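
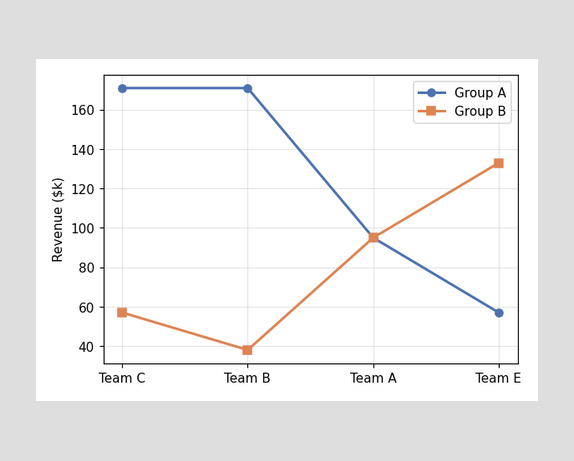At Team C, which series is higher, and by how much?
At Team C, Group A sits above the other line by $114k.

Group A, by $114k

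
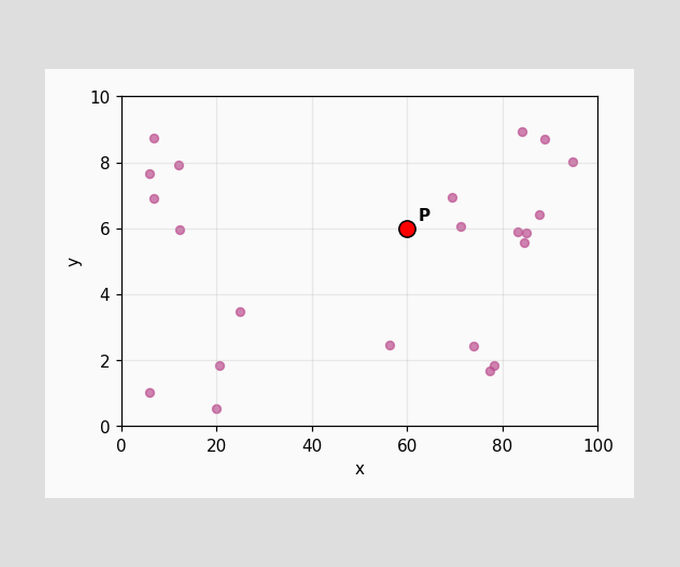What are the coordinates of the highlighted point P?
(60, 6)

Following the gridlines from P to each axis, P sits at (60, 6).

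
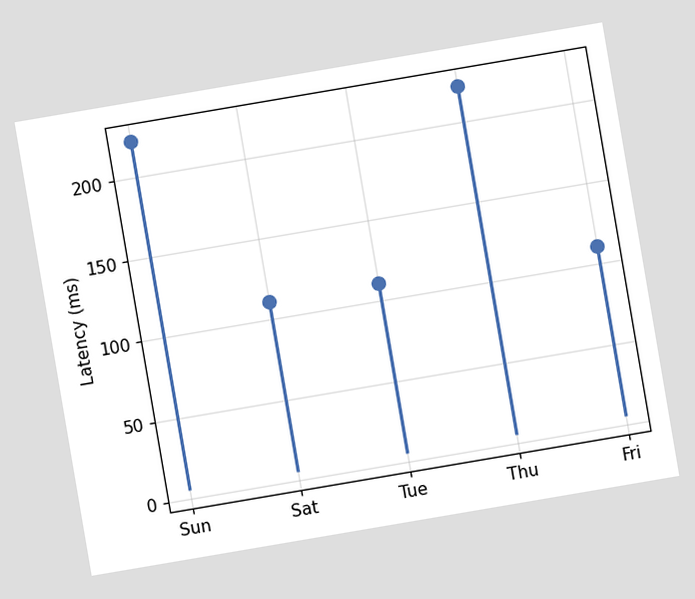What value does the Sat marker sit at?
111ms

The chart is tilted about 10° counter-clockwise. The Sat marker sits at 111ms.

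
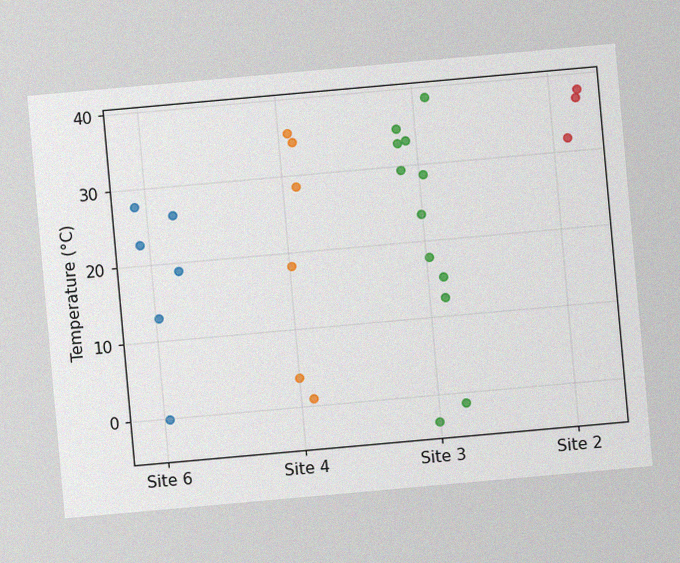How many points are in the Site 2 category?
The chart is tilted about 5° counter-clockwise, with some photo noise. Counting the markers in the Site 2 column gives 3.

3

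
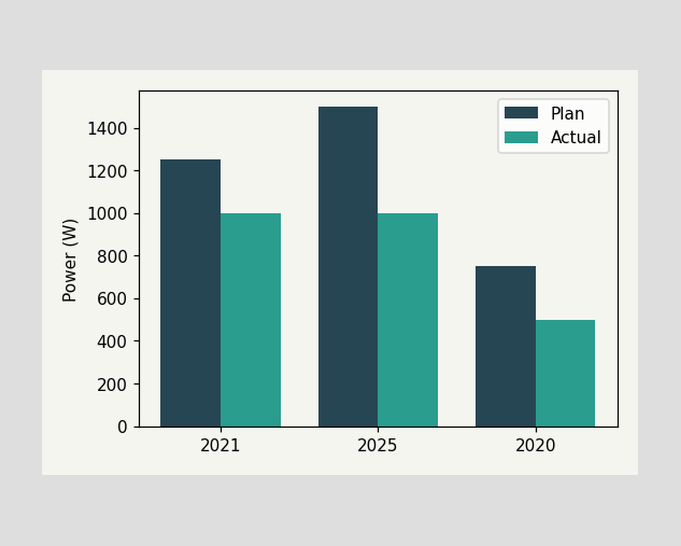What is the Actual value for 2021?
1000W

The Actual bar at 2021 reaches 1000W on the y-axis.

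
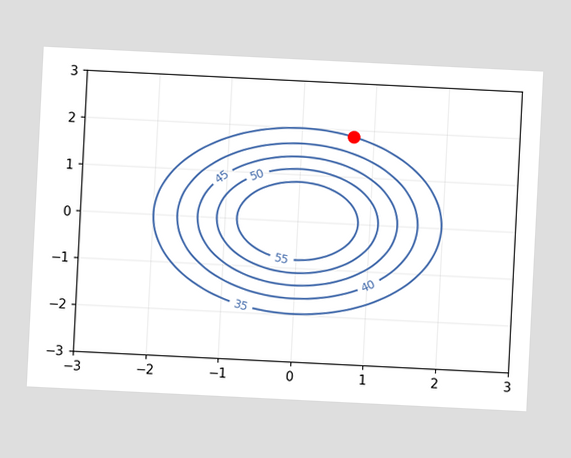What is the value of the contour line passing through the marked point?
35

The chart is tilted about 3° clockwise. The marked point sits on the contour labelled 35.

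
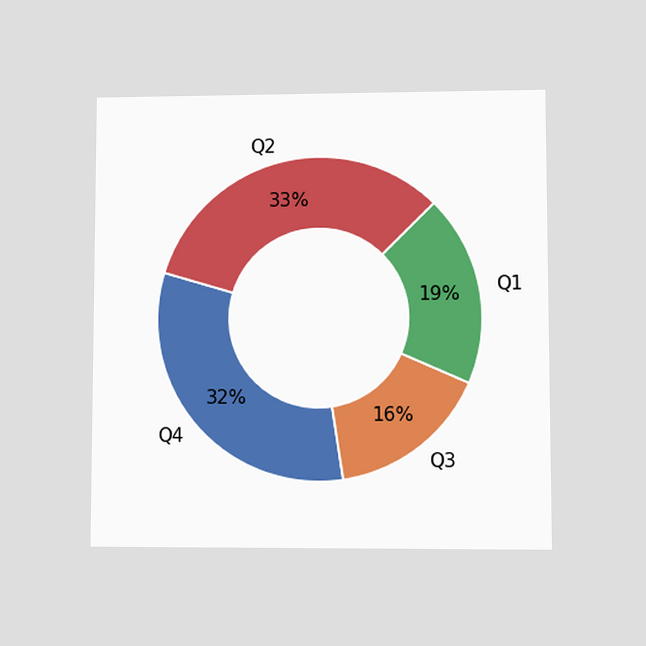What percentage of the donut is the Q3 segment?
16%

The chart is viewed at a slight angle. The Q3 segment takes up 16% of the ring.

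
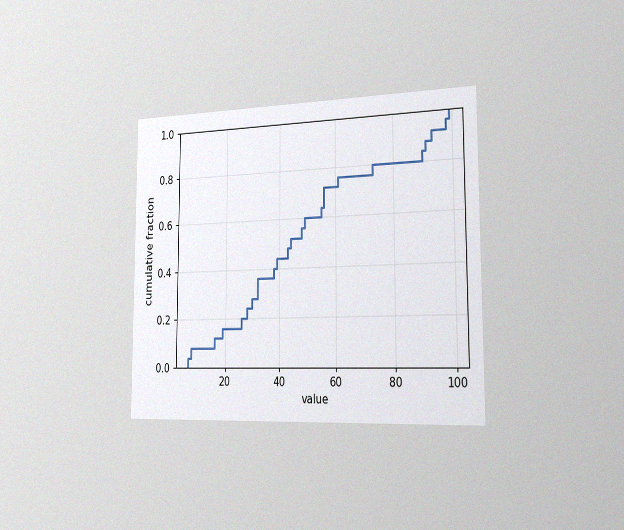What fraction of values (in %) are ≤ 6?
4%

The chart is viewed slightly from the right, with some photo noise. At x=6 the ECDF step is at 4%.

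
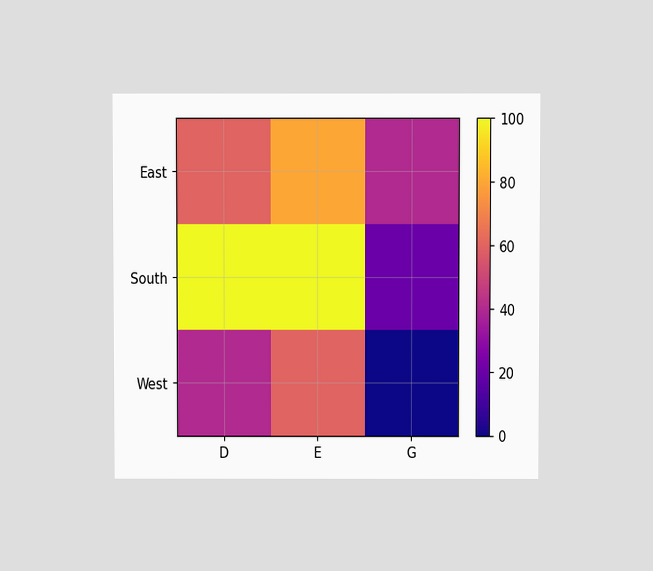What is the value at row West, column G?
The chart is viewed at a slight angle. Matching cell (West, G) against the colorbar gives 0.

0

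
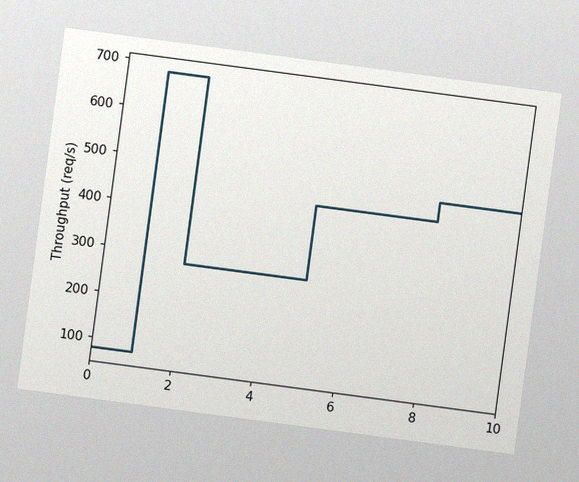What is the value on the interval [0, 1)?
The chart is tilted about 8° clockwise, with some photo noise. On [0, 1) the step sits at 80req/s.

80req/s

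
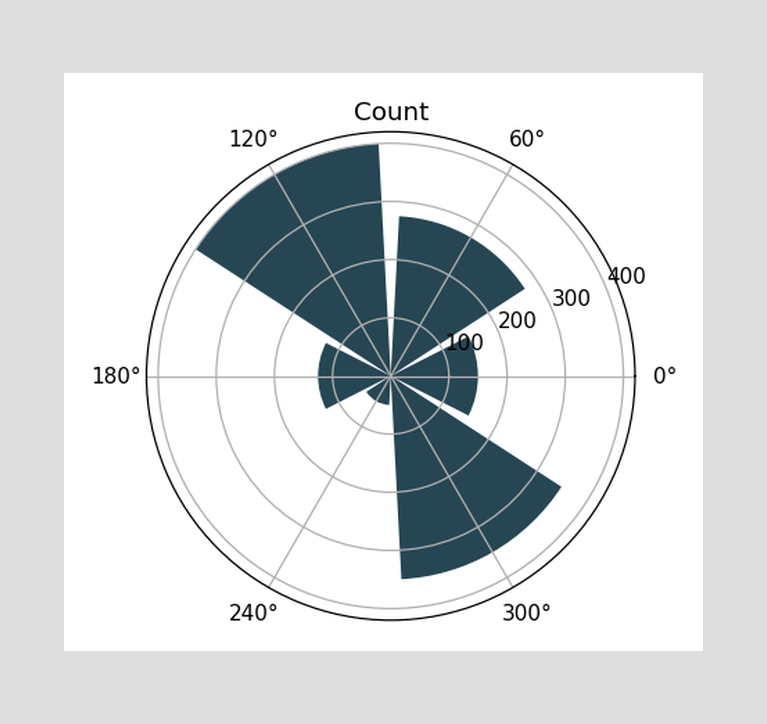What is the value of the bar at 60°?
275

The bar at 60° reaches 275 on the radial axis.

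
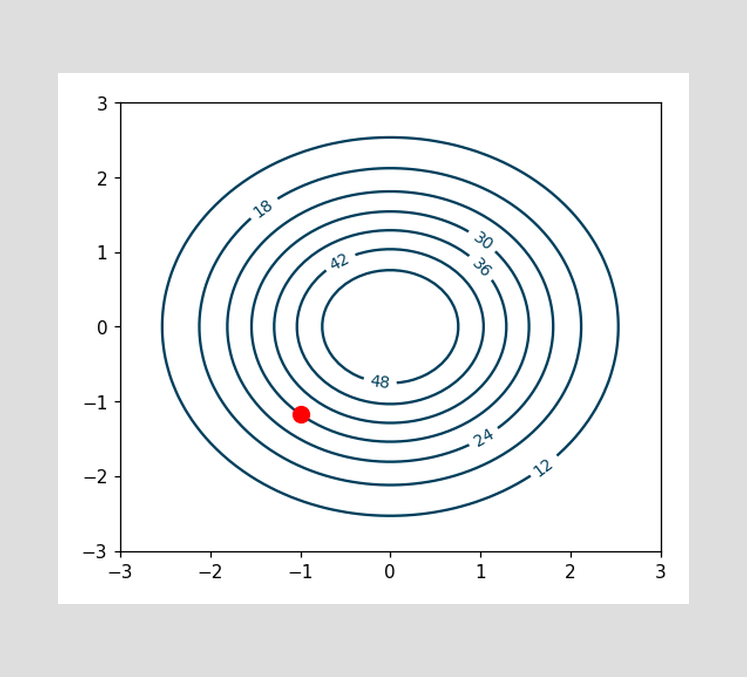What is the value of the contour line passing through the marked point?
30

The marked point sits on the contour labelled 30.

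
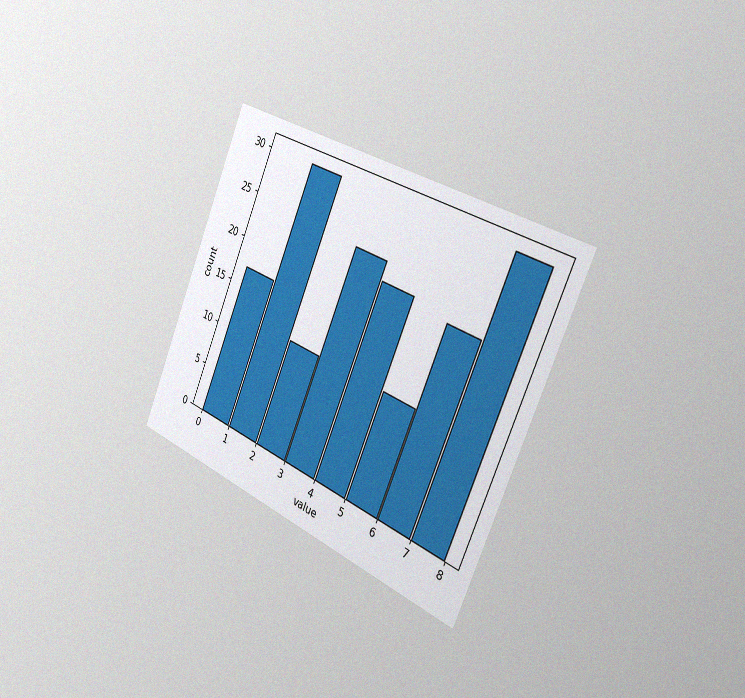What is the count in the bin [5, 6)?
12

The chart is tilted about 23° clockwise and viewed slightly from the right, with some photo noise. The [5, 6) bin has height 12.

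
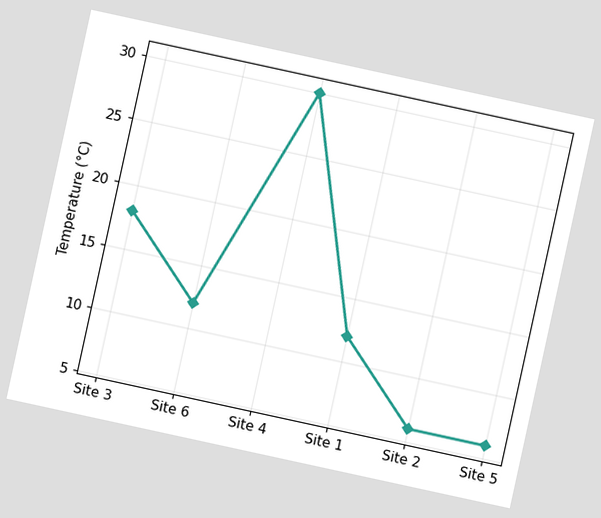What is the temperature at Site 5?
6°C

The chart is tilted about 12° clockwise. At Site 5, the line is at 6°C.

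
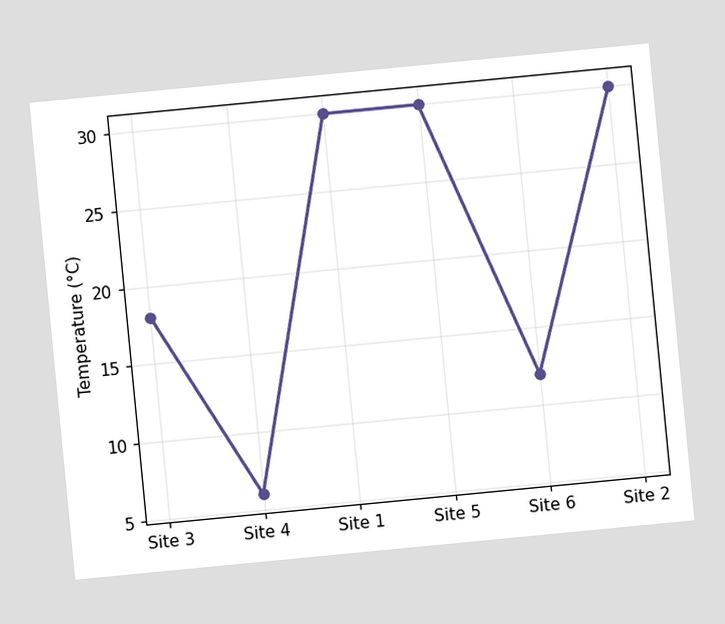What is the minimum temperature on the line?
The chart is tilted about 5° counter-clockwise. The lowest point is at Site 4, and reading across to the y-axis gives 6°C.

6°C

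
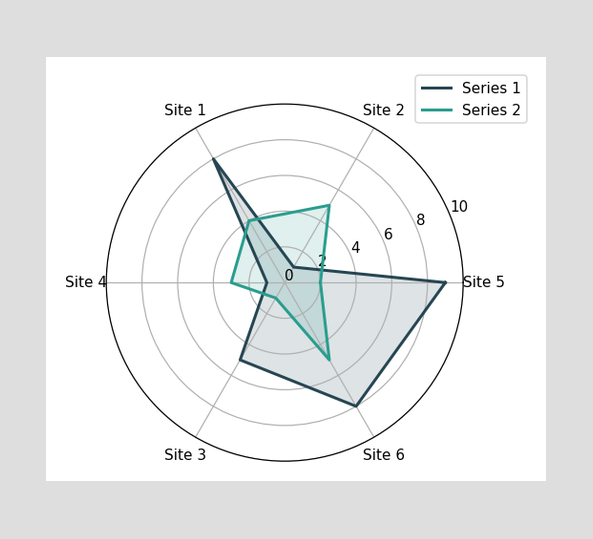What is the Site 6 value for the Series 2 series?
On the Site 6 axis, Series 2 reaches 5.

5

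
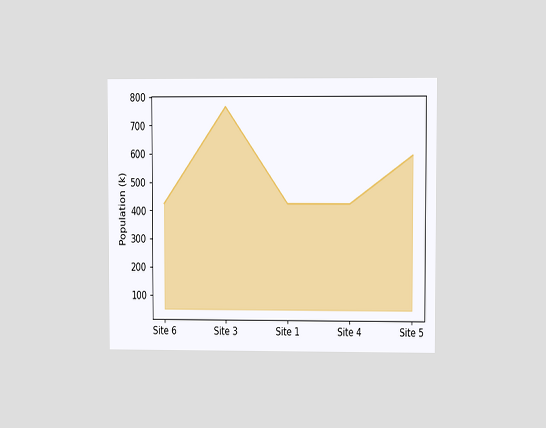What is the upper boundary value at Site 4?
The chart is viewed at a slight angle. At Site 4 the upper boundary is at 425k.

425k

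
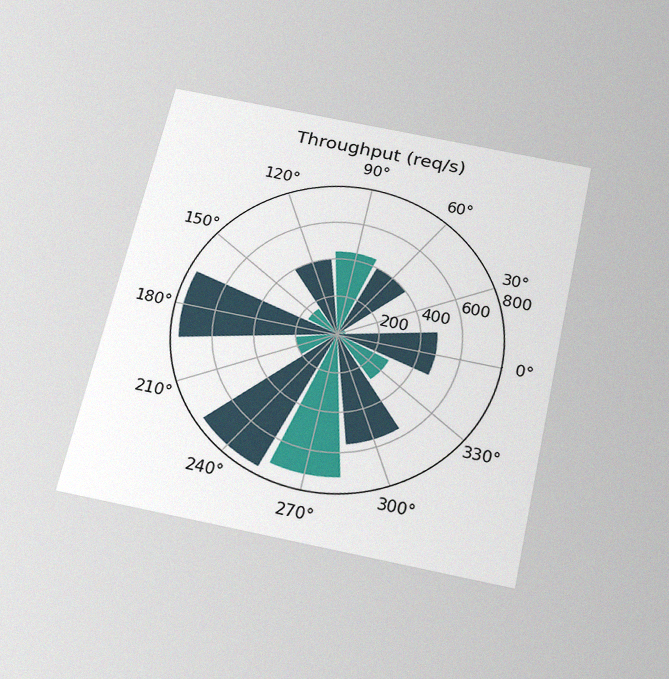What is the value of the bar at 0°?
480req/s

The chart is tilted about 12° clockwise and viewed slightly from below, with some photo noise. The bar at 0° reaches 480req/s on the radial axis.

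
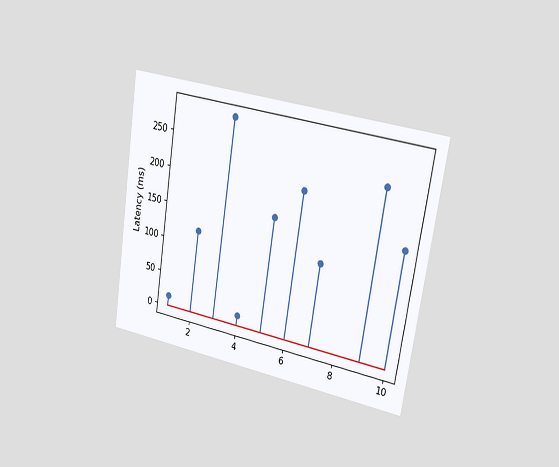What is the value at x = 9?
240ms

The chart is tilted about 9° clockwise and viewed slightly from the right. The stem at x=9 reaches 240ms.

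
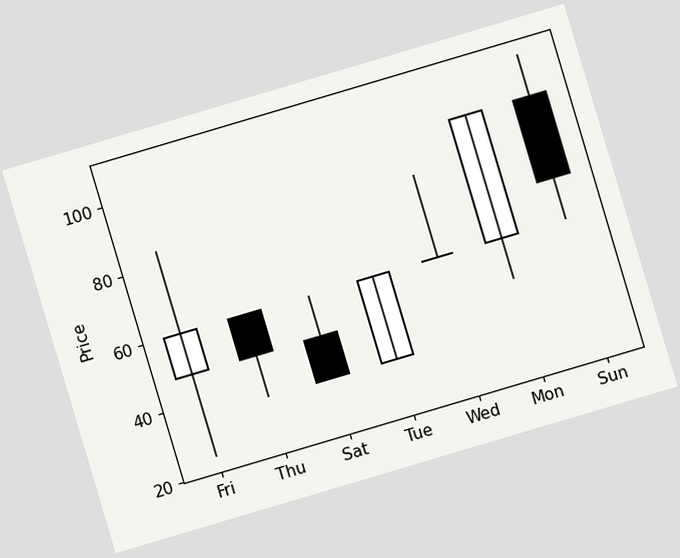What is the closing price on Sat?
36

The chart is tilted about 17° counter-clockwise. The Sat candle closes at 36.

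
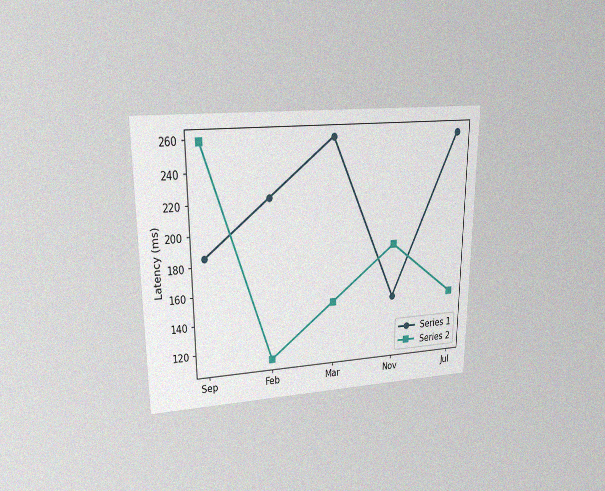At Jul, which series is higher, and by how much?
The chart is viewed at a slight angle, with some photo noise. At Jul, Series 1 sits above the other line by 111ms.

Series 1, by 111ms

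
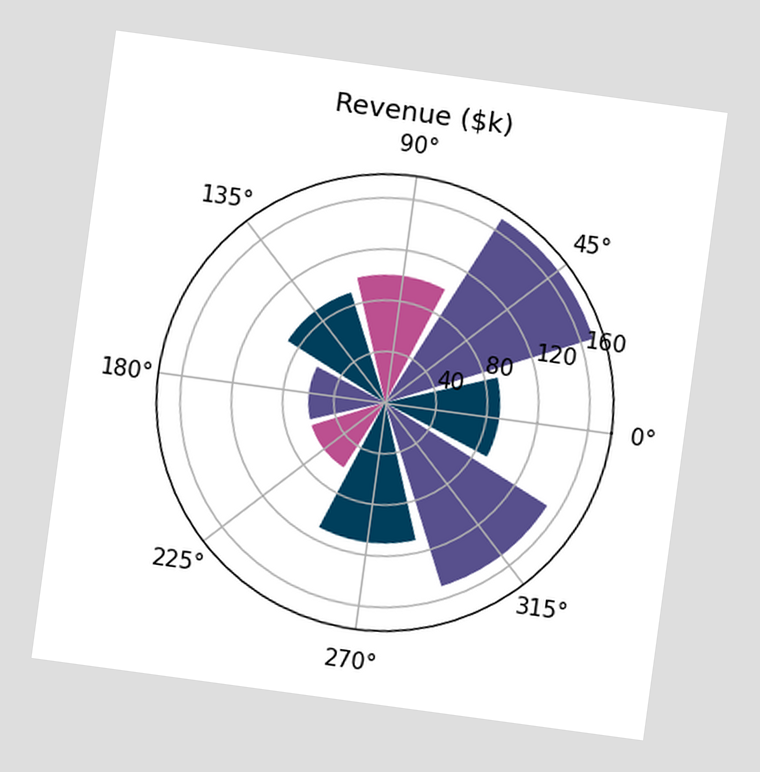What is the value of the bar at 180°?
$60k

The chart is tilted about 8° clockwise. The bar at 180° reaches $60k on the radial axis.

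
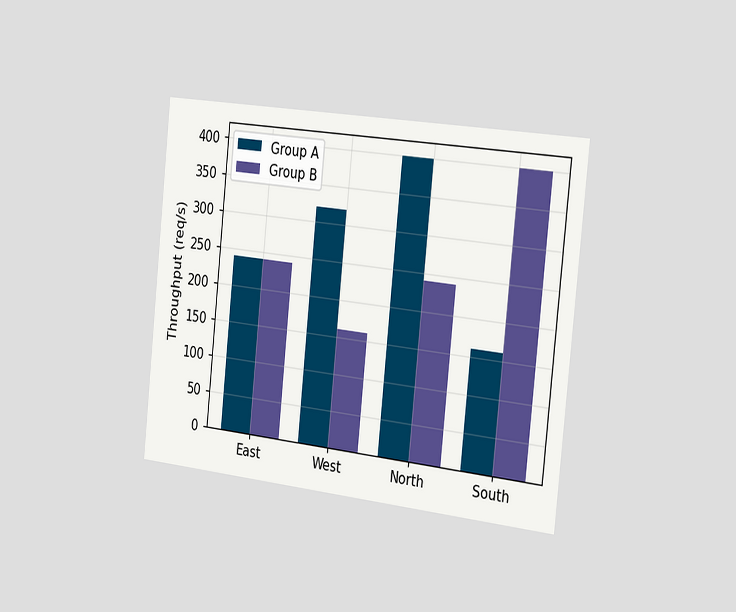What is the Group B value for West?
The chart is tilted about 6° clockwise and viewed slightly from the right. The Group B bar at West reaches 160req/s on the y-axis.

160req/s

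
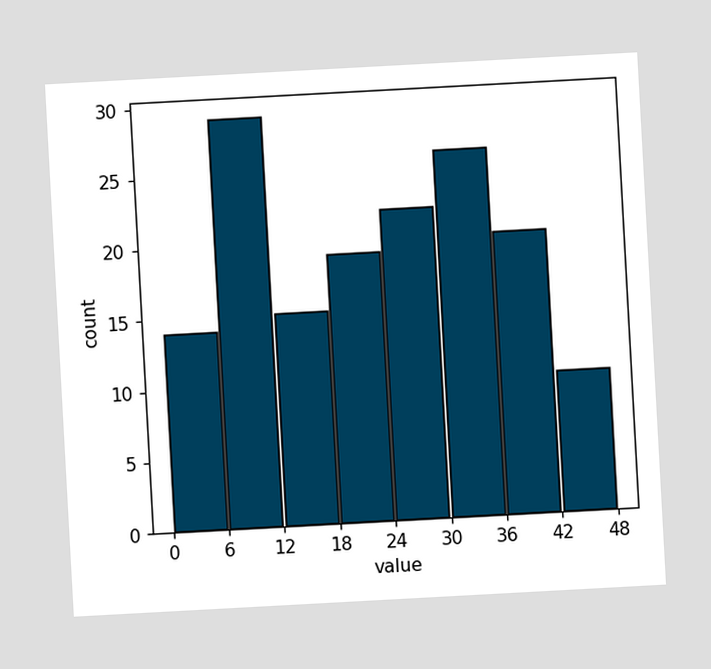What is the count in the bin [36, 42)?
The chart is tilted about 3° counter-clockwise. The [36, 42) bin has height 20.

20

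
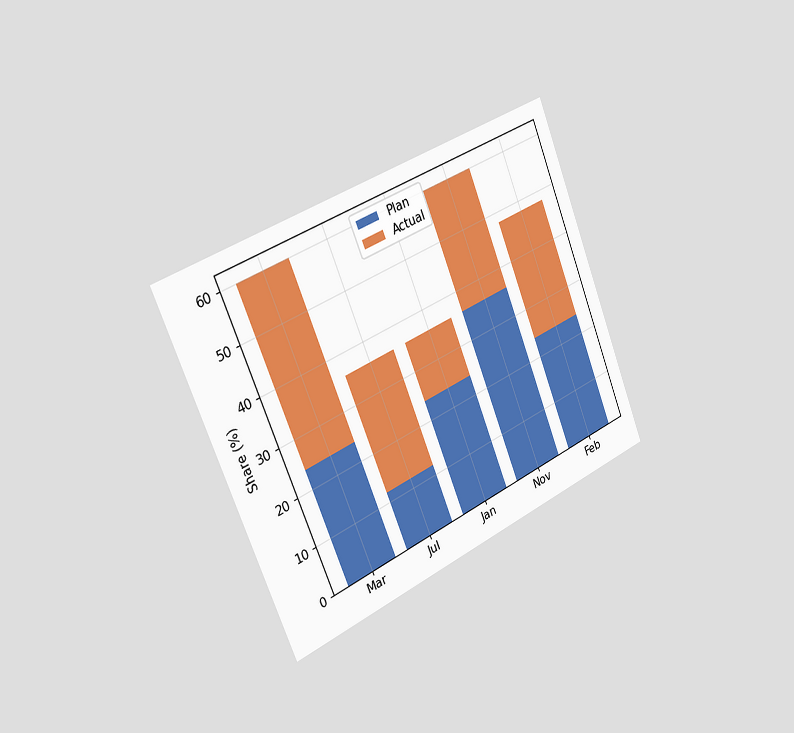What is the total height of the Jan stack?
36%

The chart is tilted about 22° counter-clockwise and viewed slightly from the left. The Jan stack's top reaches 36% on the y-axis.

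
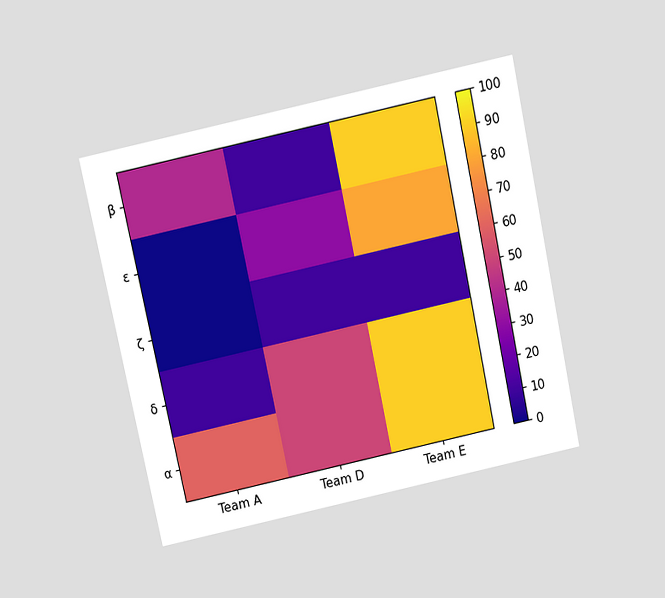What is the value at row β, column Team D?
The chart is tilted about 12° counter-clockwise and viewed slightly from above. Matching cell (β, Team D) against the colorbar gives 10.

10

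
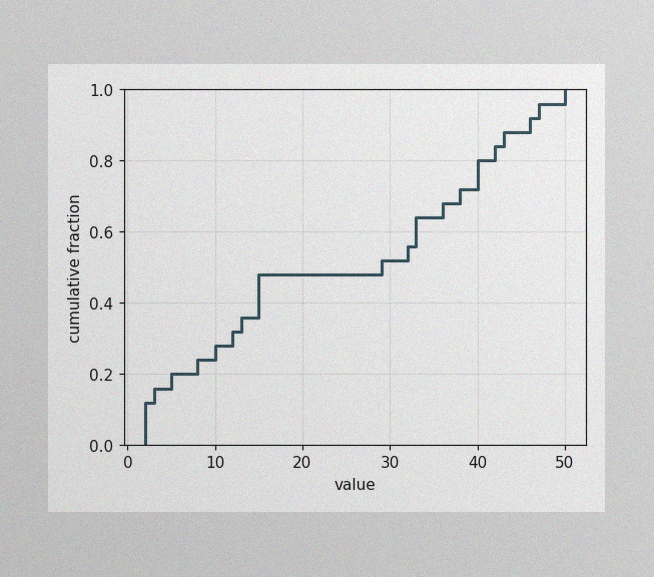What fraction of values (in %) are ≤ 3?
16%

The image has some photo noise and uneven lighting. At x=3 the ECDF step is at 16%.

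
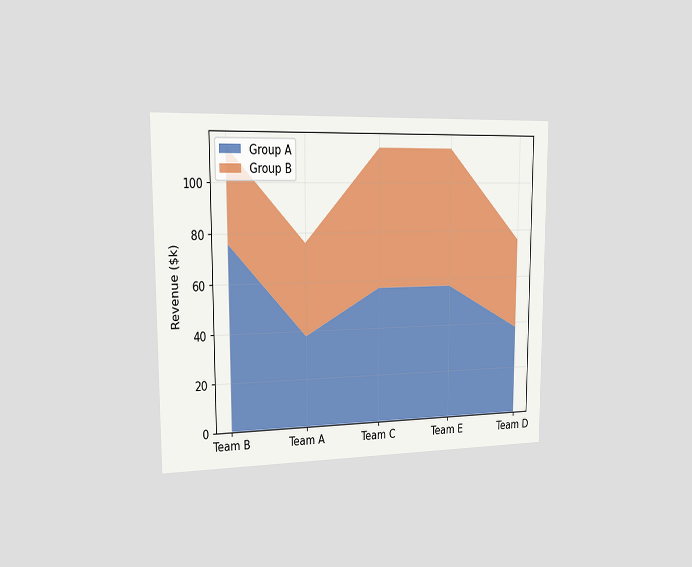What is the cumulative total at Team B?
$114k

The chart is viewed slightly from the left. The stacked total at Team B reaches $114k.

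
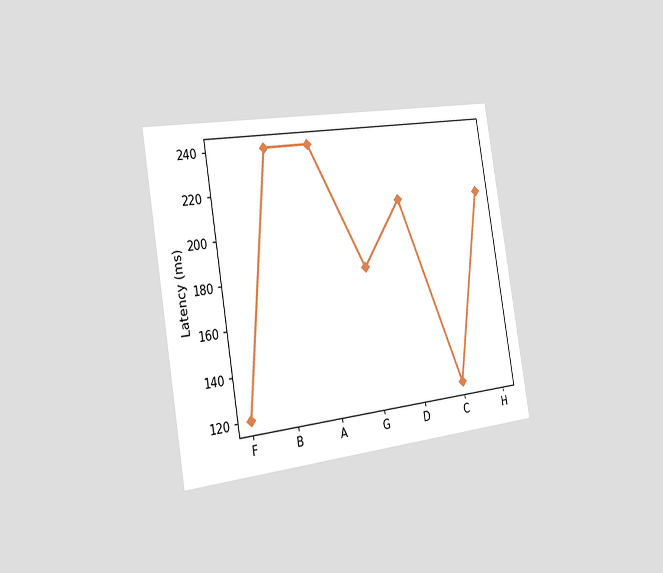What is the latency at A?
The chart is tilted about 9° counter-clockwise and viewed slightly from the left. At A, the line is at 240ms.

240ms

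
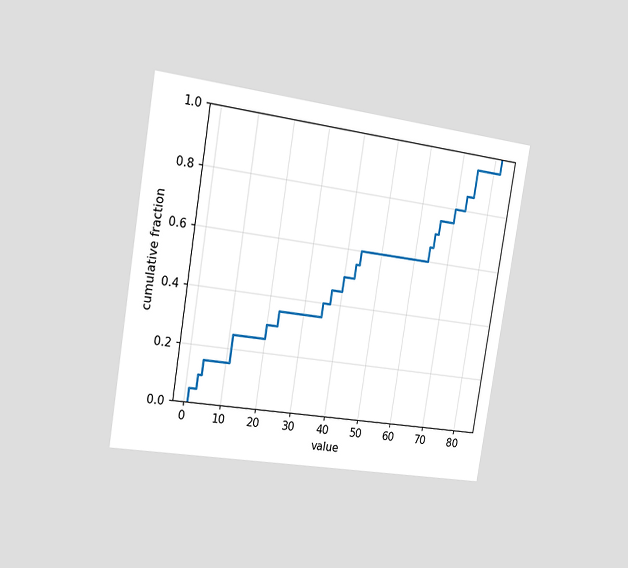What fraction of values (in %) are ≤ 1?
The chart is tilted about 9° clockwise and viewed slightly from the left. At x=1 the ECDF step is at 5%.

5%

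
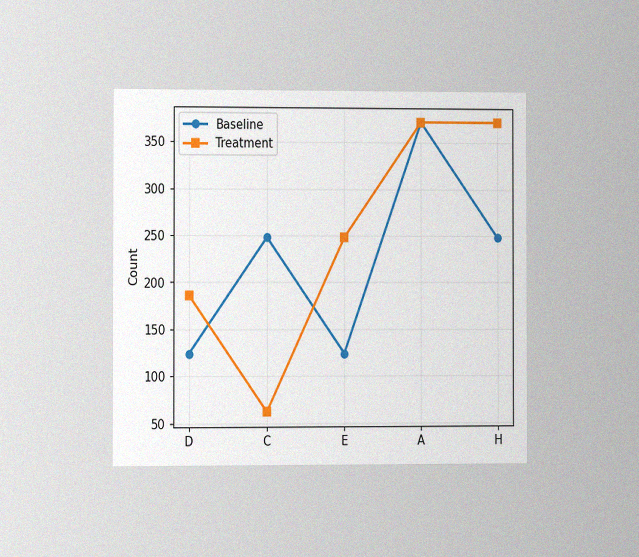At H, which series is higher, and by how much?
The chart is viewed slightly from the left, with some photo noise. At H, Treatment sits above the other line by 124.

Treatment, by 124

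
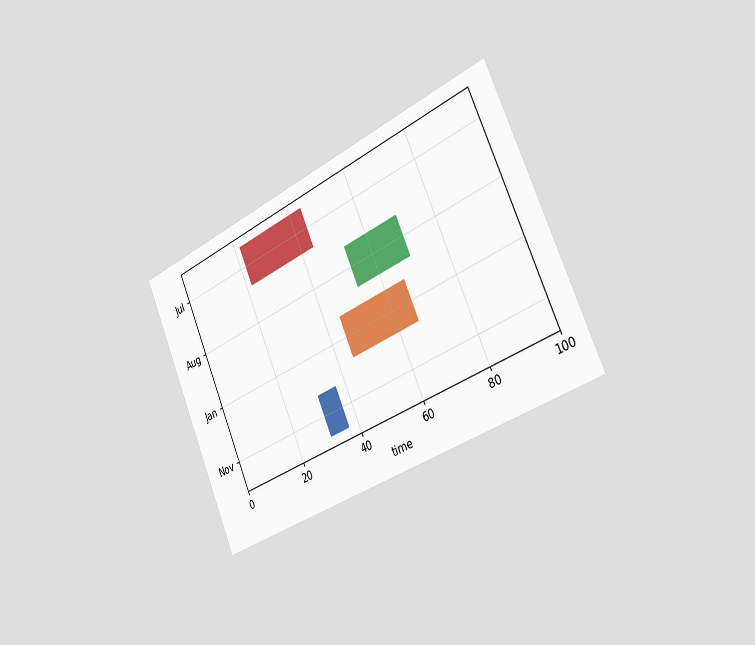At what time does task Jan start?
The chart is tilted about 24° counter-clockwise and viewed slightly from the right. The Jan bar begins at t=45.

45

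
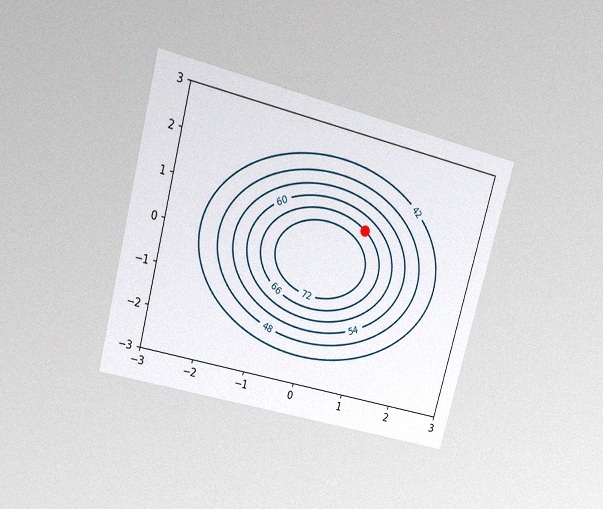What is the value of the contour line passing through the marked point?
66

The chart is tilted about 15° clockwise and viewed at a slight angle, with some photo noise. The marked point sits on the contour labelled 66.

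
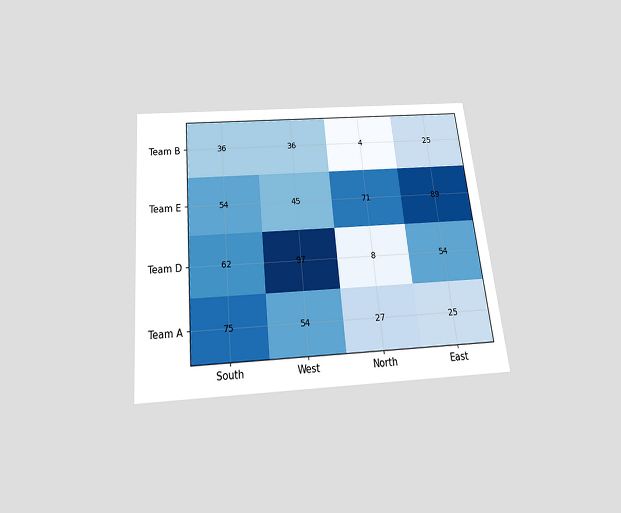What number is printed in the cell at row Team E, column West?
The chart is tilted about 5° counter-clockwise and viewed slightly from below. The (Team E, West) cell reads 45.

45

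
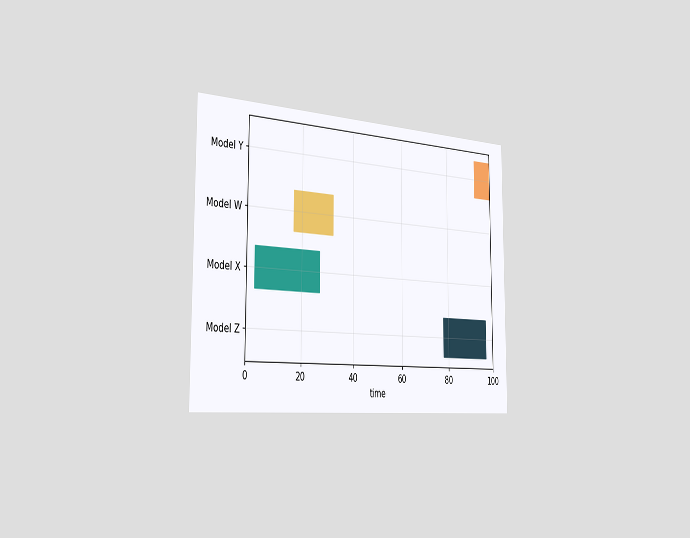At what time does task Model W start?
The chart is viewed slightly from the left. The Model W bar begins at t=17.

17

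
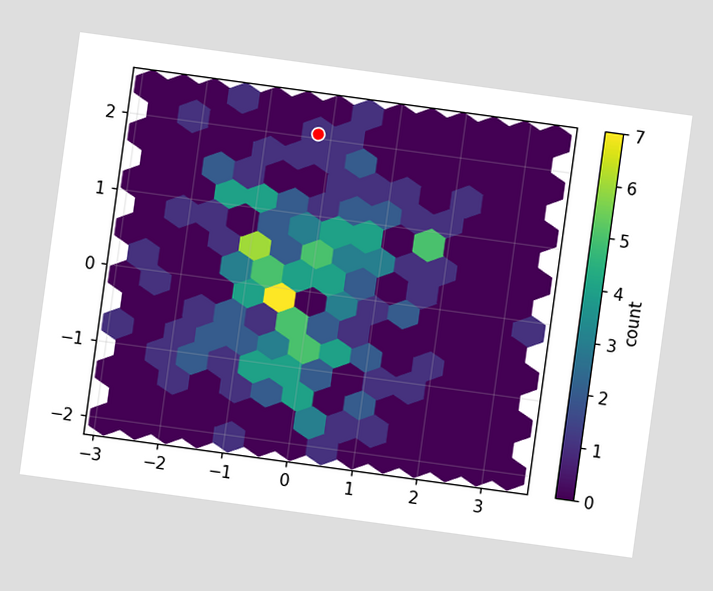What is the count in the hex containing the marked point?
1

The chart is tilted about 8° clockwise. The marked hex reads 1 on the colorbar.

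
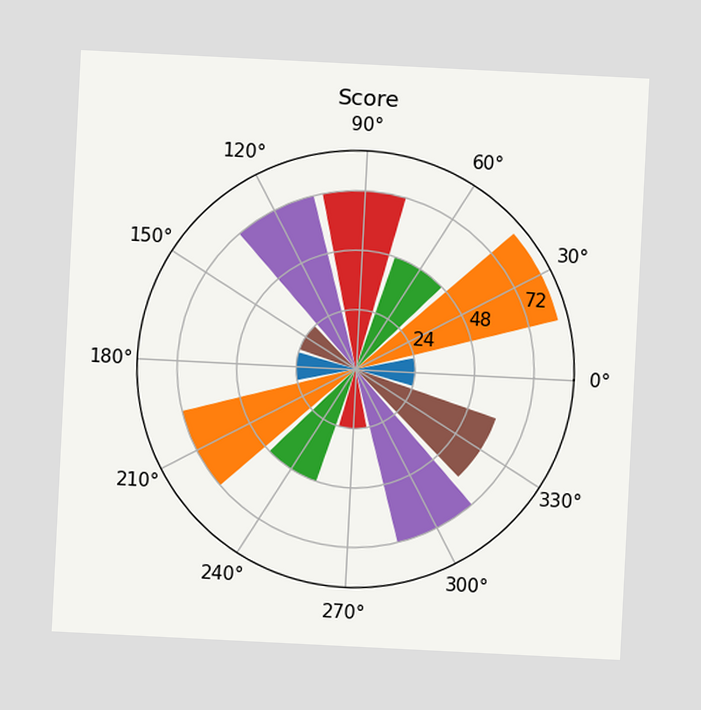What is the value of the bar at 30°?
The chart is tilted about 3° clockwise. The bar at 30° reaches 84 on the radial axis.

84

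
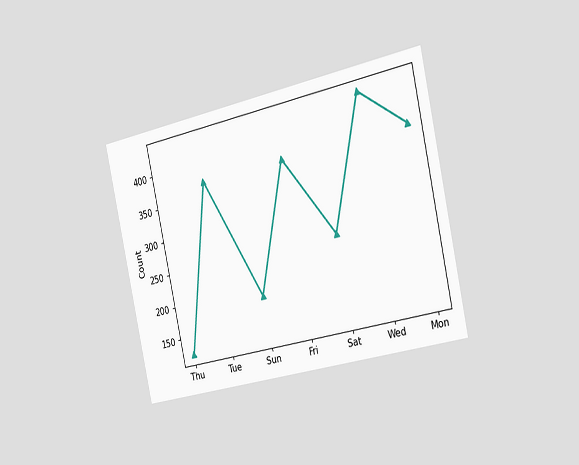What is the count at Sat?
248

The chart is tilted about 12° counter-clockwise and viewed slightly from the right. At Sat, the line is at 248.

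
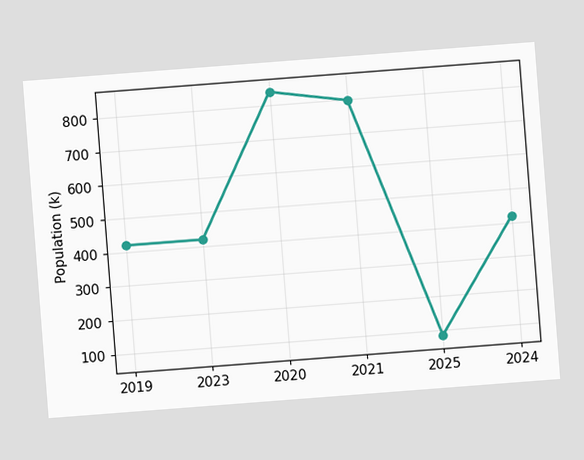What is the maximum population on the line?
840k

The chart is tilted about 4° counter-clockwise. The highest point is at 2020, and reading across to the y-axis gives 840k.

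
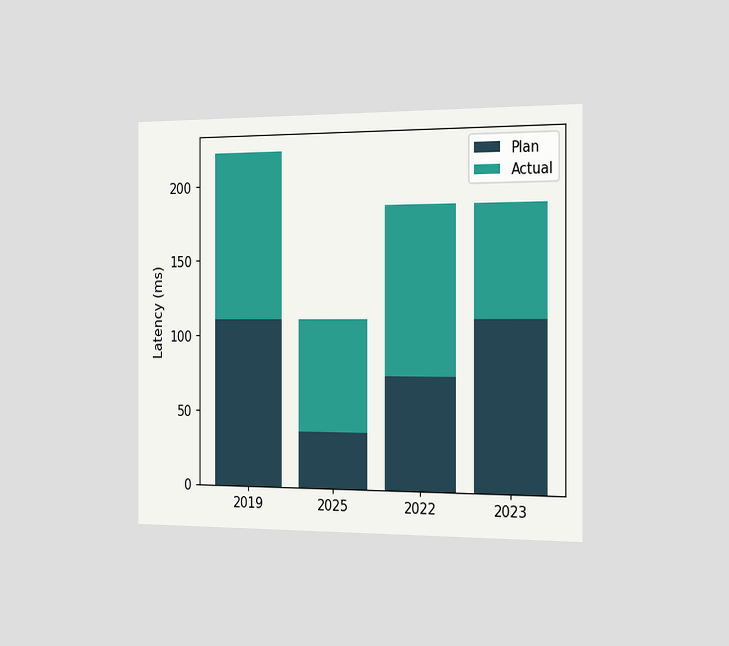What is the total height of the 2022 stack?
185ms

The chart is viewed slightly from the right. The 2022 stack's top reaches 185ms on the y-axis.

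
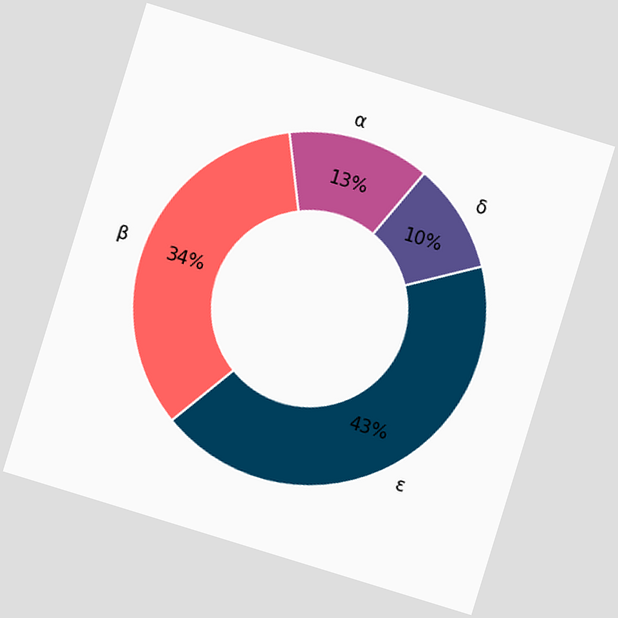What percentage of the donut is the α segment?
The chart is tilted about 17° clockwise. The α segment takes up 13% of the ring.

13%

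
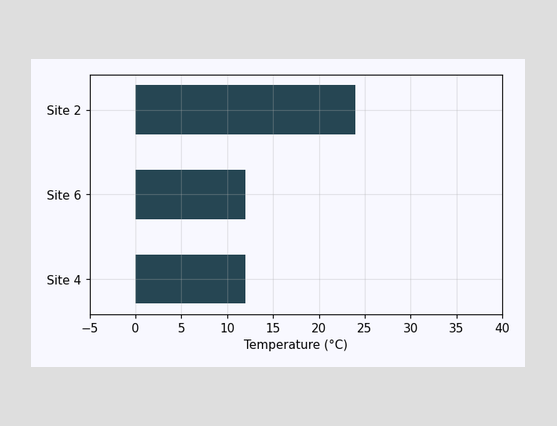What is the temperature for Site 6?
Reading along the chart's x-axis, the Site 6 bar reaches 12°C.

12°C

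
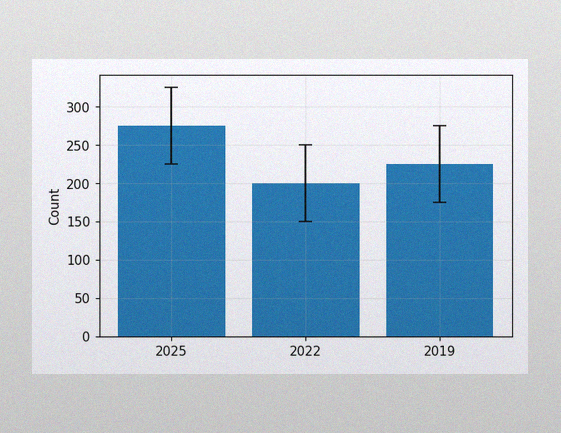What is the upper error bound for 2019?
The image has some photo noise and uneven lighting. The 2019 bar's upper whisker reaches 275.

275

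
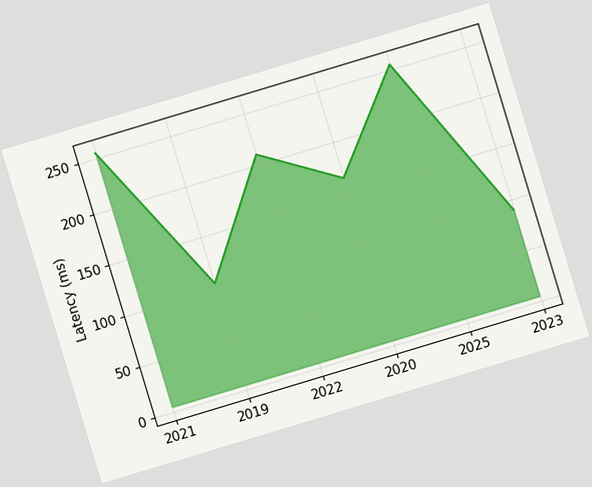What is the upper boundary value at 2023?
90ms

The chart is tilted about 17° counter-clockwise. At 2023 the upper boundary is at 90ms.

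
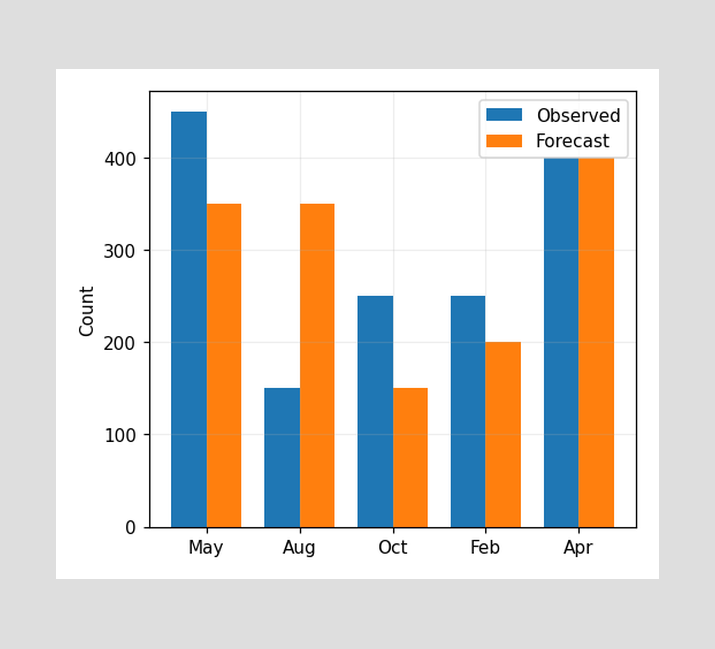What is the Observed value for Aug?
The Observed bar at Aug reaches 150 on the y-axis.

150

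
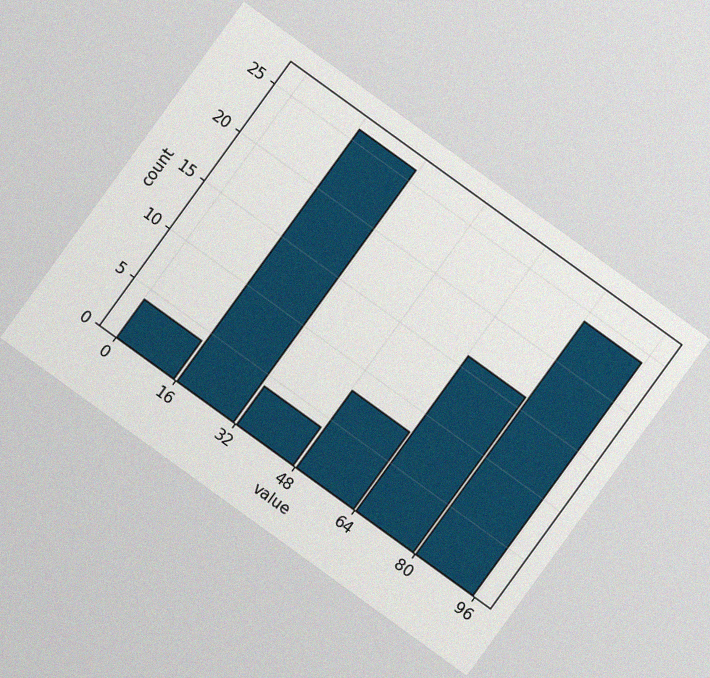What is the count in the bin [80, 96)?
The chart is tilted about 36° clockwise, with some photo noise. The [80, 96) bin has height 24.

24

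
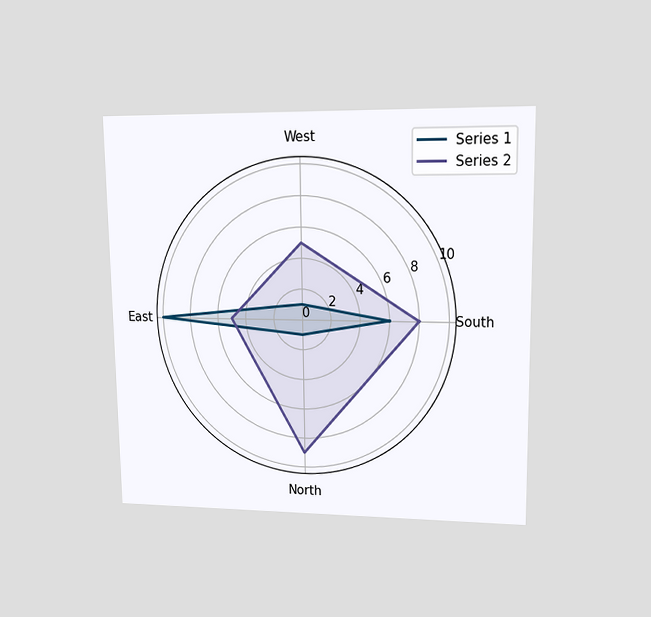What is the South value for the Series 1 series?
The chart is viewed at a slight angle. On the South axis, Series 1 reaches 6.

6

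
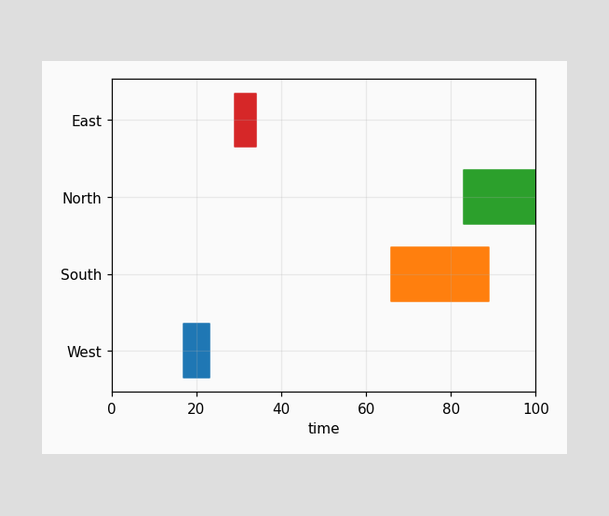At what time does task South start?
66

The South bar begins at t=66.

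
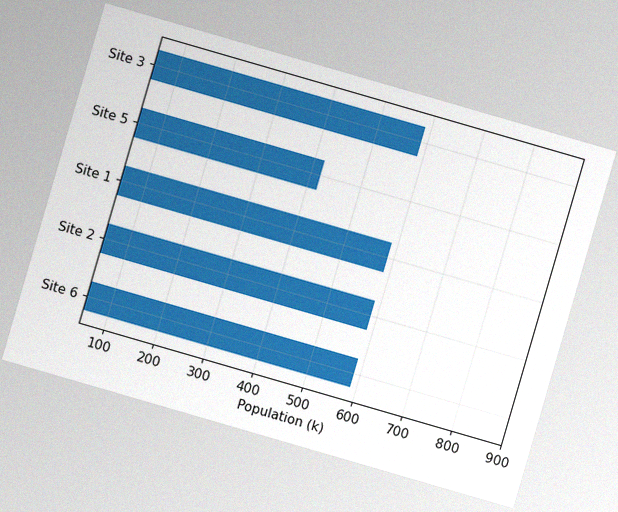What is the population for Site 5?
420k

The chart is tilted about 16° clockwise, with some photo noise. Reading along the chart's x-axis, the Site 5 bar reaches 420k.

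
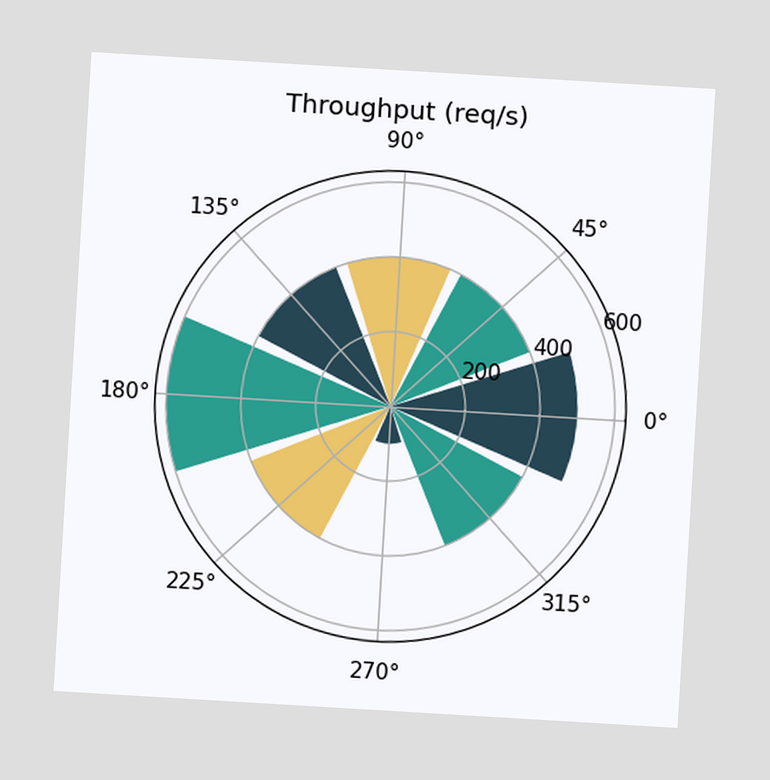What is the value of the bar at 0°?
The chart is tilted about 3° clockwise. The bar at 0° reaches 500req/s on the radial axis.

500req/s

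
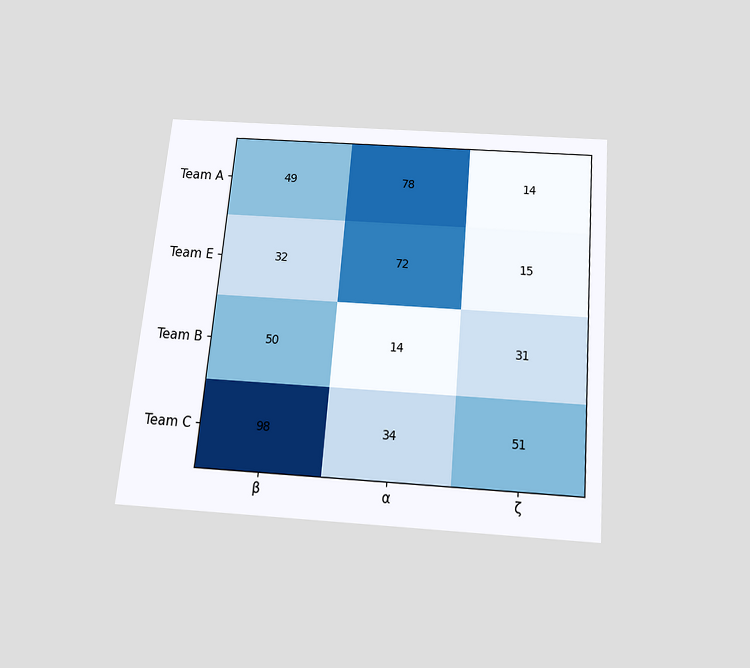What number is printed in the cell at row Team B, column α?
14

The chart is tilted about 5° clockwise and viewed slightly from below. The (Team B, α) cell reads 14.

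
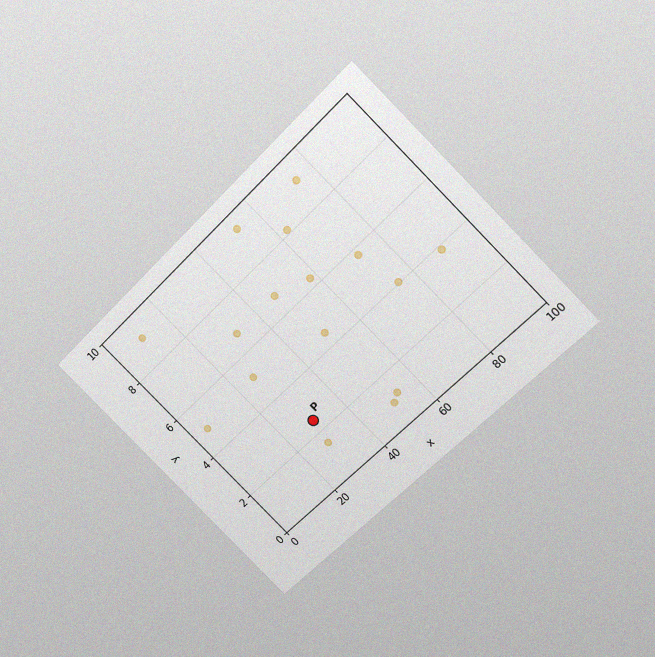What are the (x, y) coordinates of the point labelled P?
(30, 2.5)

The chart is tilted about 45° counter-clockwise and viewed at a slight angle, with some photo noise. Following the gridlines from P to each axis, P sits at (30, 2.5).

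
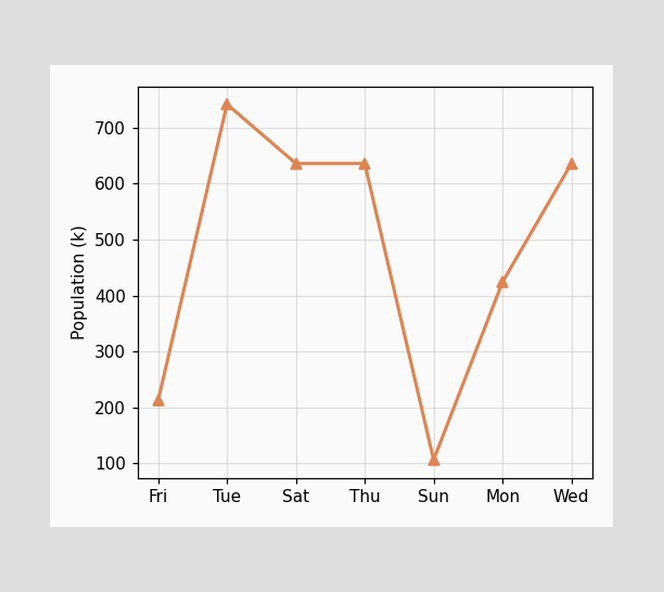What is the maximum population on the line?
The highest point is at Tue, and reading across to the y-axis gives 742k.

742k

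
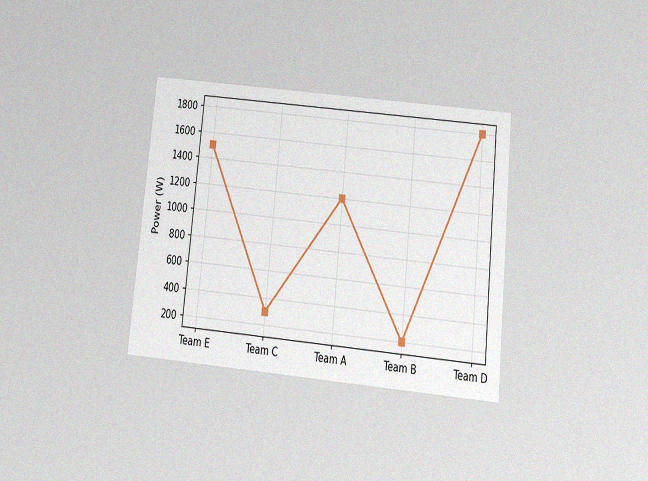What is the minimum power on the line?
200W

The chart is tilted about 6° clockwise and viewed slightly from below, with some photo noise. The lowest point is at Team B, and reading across to the y-axis gives 200W.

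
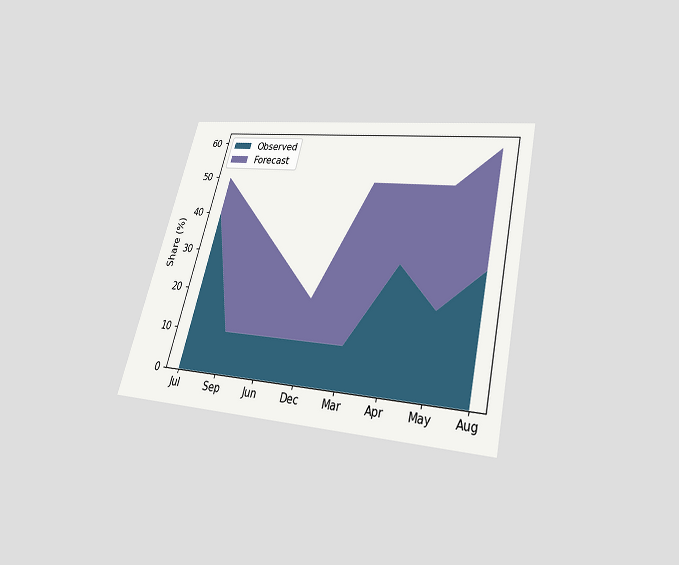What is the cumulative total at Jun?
30%

The chart is tilted about 14° clockwise and viewed slightly from below. The stacked total at Jun reaches 30%.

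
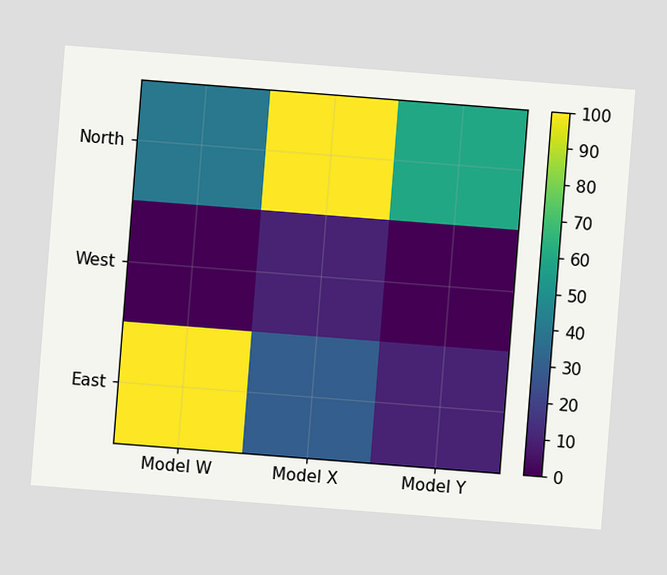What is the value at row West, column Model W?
The chart is tilted about 4° clockwise. Matching cell (West, Model W) against the colorbar gives 0.

0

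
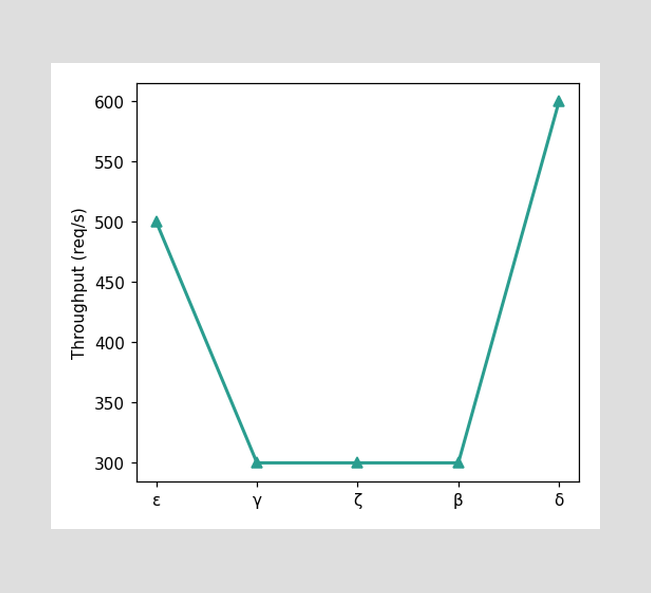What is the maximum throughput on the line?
600req/s

The highest point is at δ, and reading across to the y-axis gives 600req/s.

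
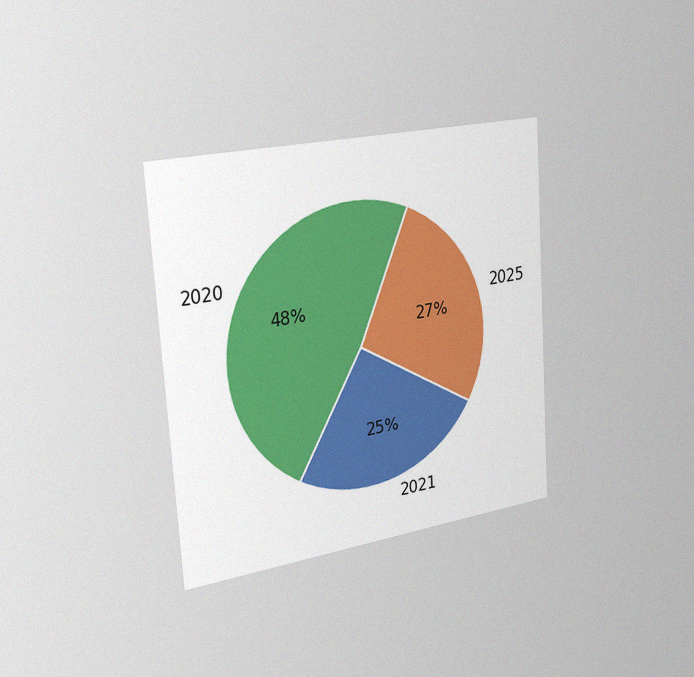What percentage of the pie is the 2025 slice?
27%

The chart is tilted about 4° counter-clockwise and viewed slightly from the left, with some photo noise. The 2025 slice takes up 27% of the pie.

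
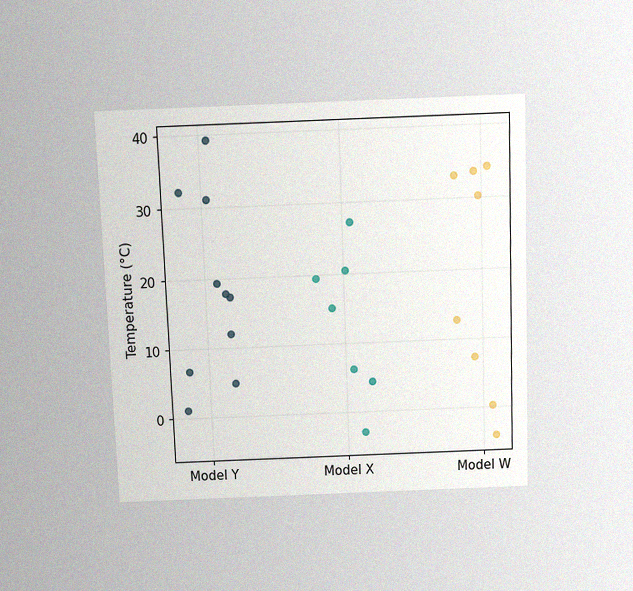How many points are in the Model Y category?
The chart is tilted about 2° counter-clockwise and viewed slightly from above, with some photo noise. Counting the markers in the Model Y column gives 10.

10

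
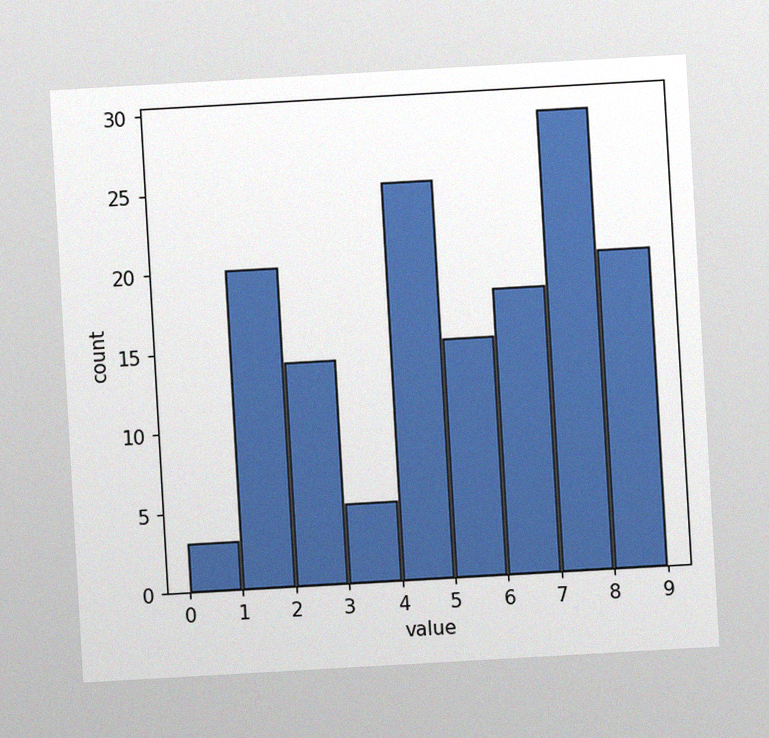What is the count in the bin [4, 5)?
25

The chart is tilted about 3° counter-clockwise, with some photo noise. The [4, 5) bin has height 25.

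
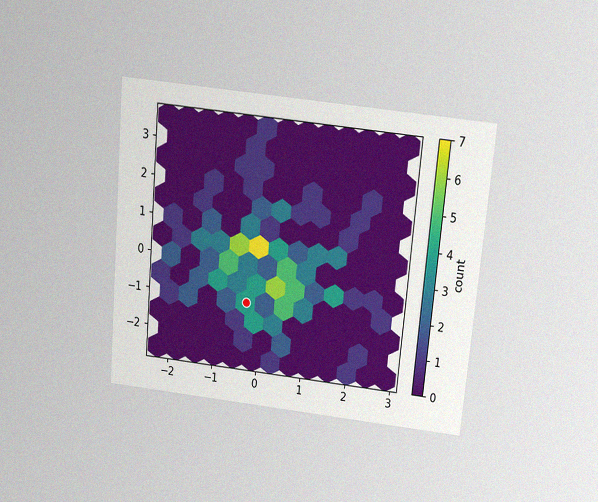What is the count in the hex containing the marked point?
The chart is tilted about 5° clockwise and viewed slightly from above, with some photo noise. The marked hex reads 4 on the colorbar.

4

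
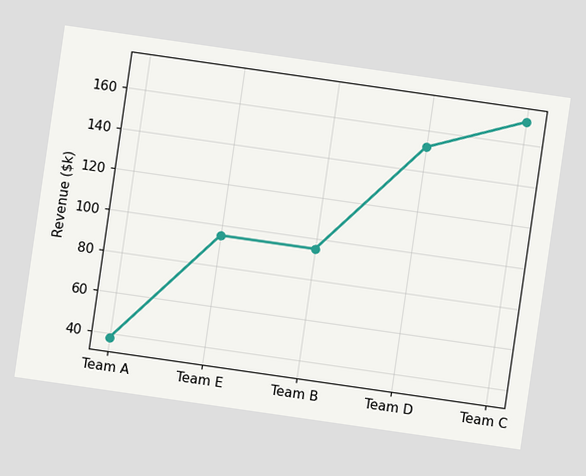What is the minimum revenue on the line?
The chart is tilted about 8° clockwise. The lowest point is at Team A, and reading across to the y-axis gives $38k.

$38k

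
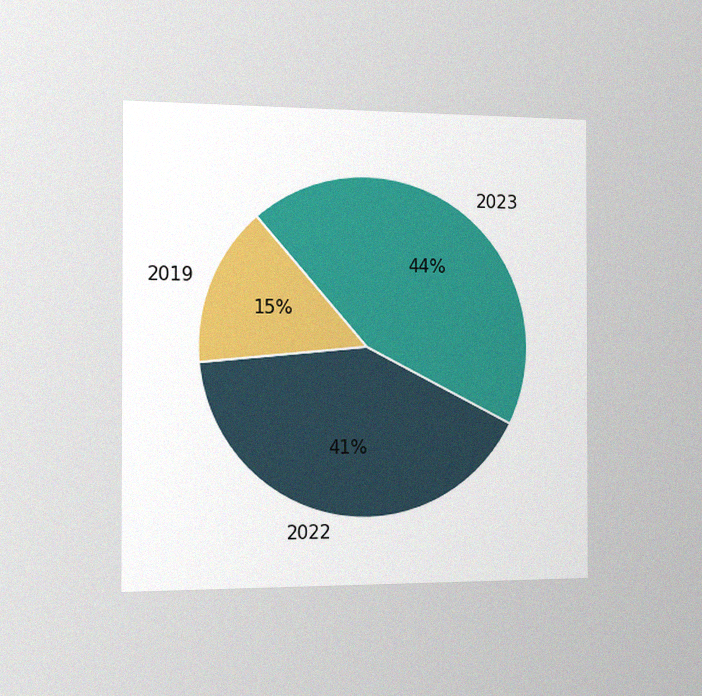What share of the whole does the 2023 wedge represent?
The chart is viewed slightly from the left, with some photo noise. The 2023 slice takes up 44% of the pie.

44%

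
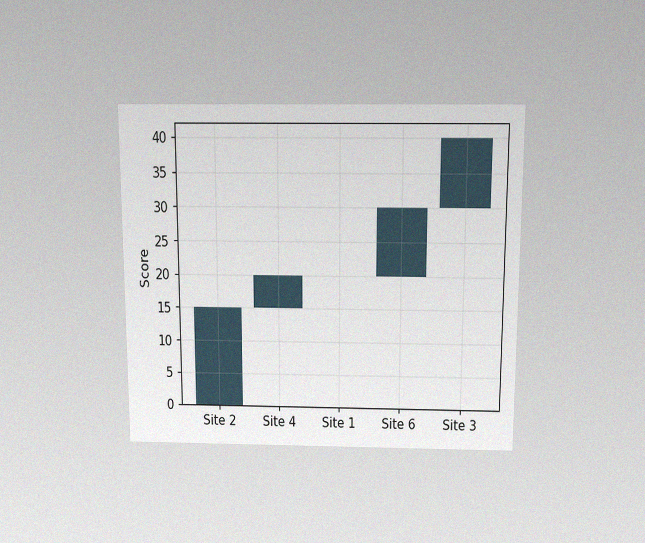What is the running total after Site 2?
15

The chart is viewed slightly from above, with some photo noise. After Site 2 the running total reaches 15.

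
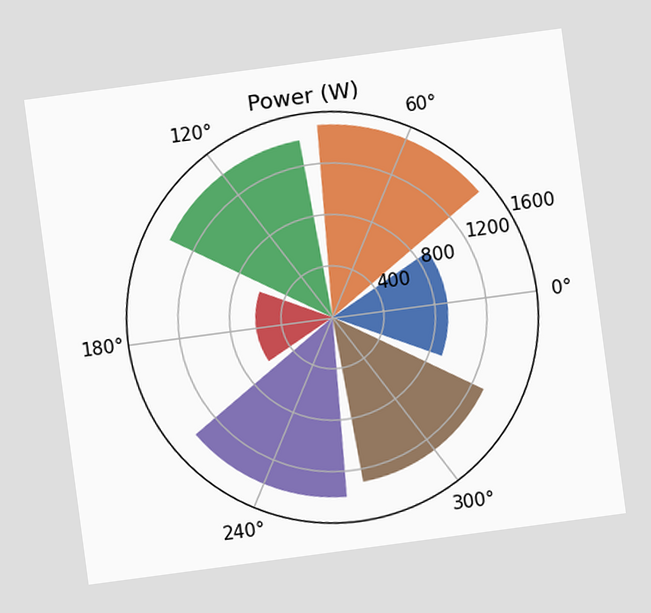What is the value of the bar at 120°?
1400W

The chart is tilted about 8° counter-clockwise. The bar at 120° reaches 1400W on the radial axis.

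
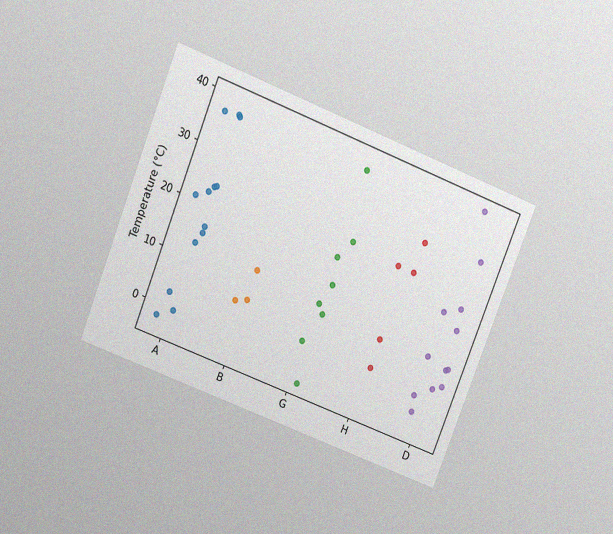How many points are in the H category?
The chart is tilted about 22° clockwise and viewed slightly from above, with some photo noise. Counting the markers in the H column gives 5.

5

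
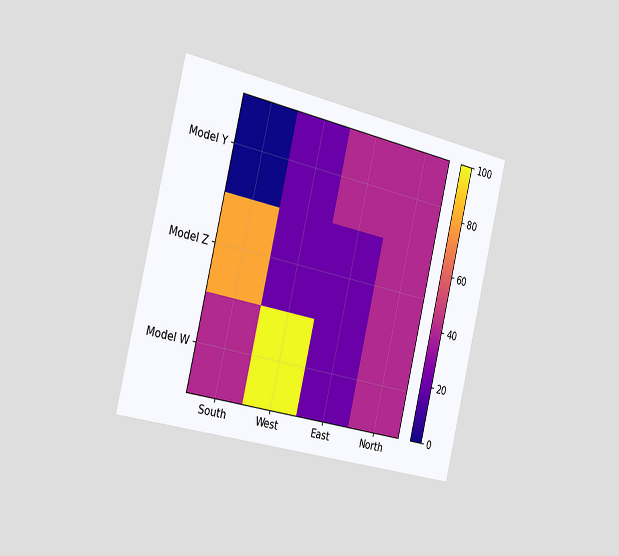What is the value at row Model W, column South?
40

The chart is tilted about 13° clockwise and viewed slightly from the left. Matching cell (Model W, South) against the colorbar gives 40.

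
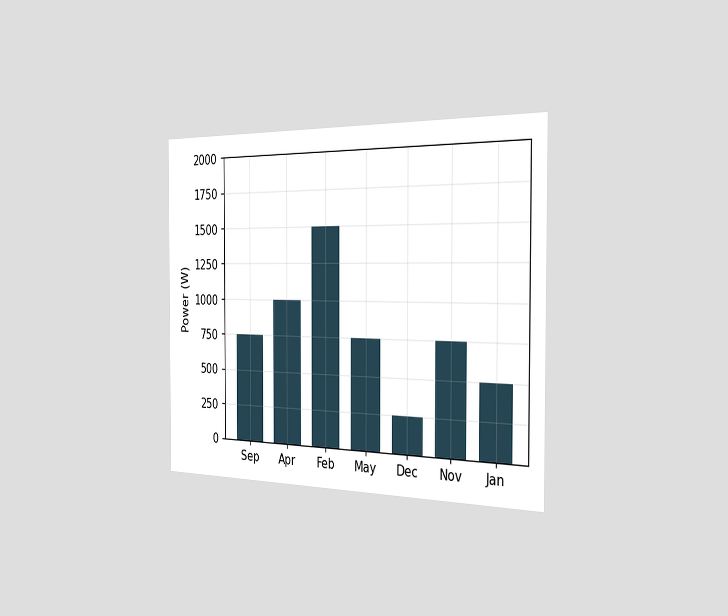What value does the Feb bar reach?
The chart is viewed slightly from the right. Reading along the chart's y-axis, the Feb bar reaches 1500W.

1500W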